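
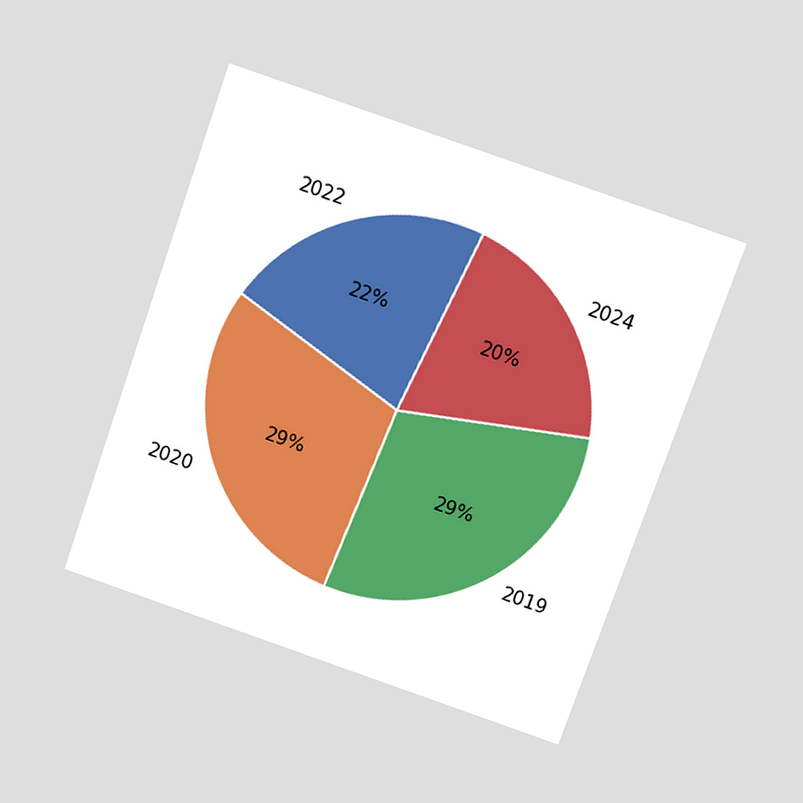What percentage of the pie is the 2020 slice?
29%

The chart is tilted about 19° clockwise and viewed at a slight angle. The 2020 slice takes up 29% of the pie.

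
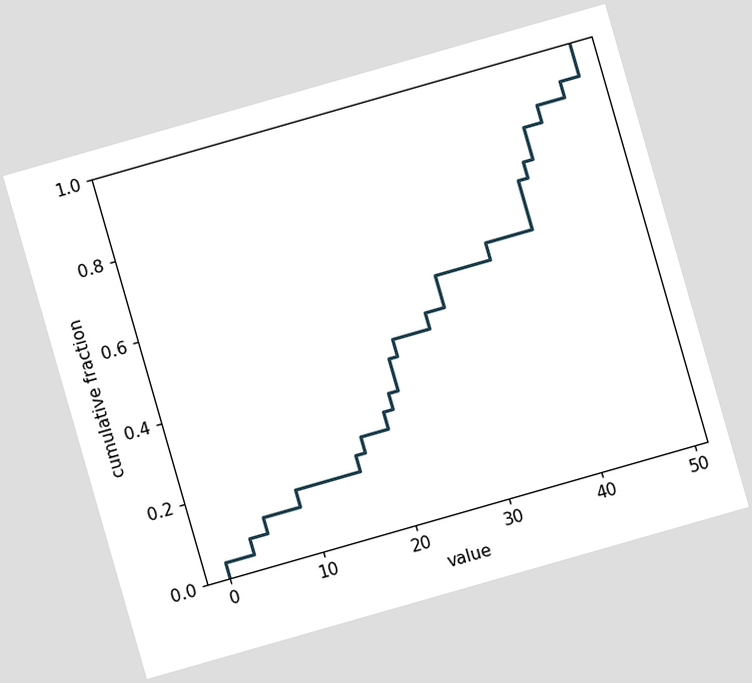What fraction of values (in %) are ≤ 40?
The chart is tilted about 16° counter-clockwise. At x=40 the ECDF step is at 72%.

72%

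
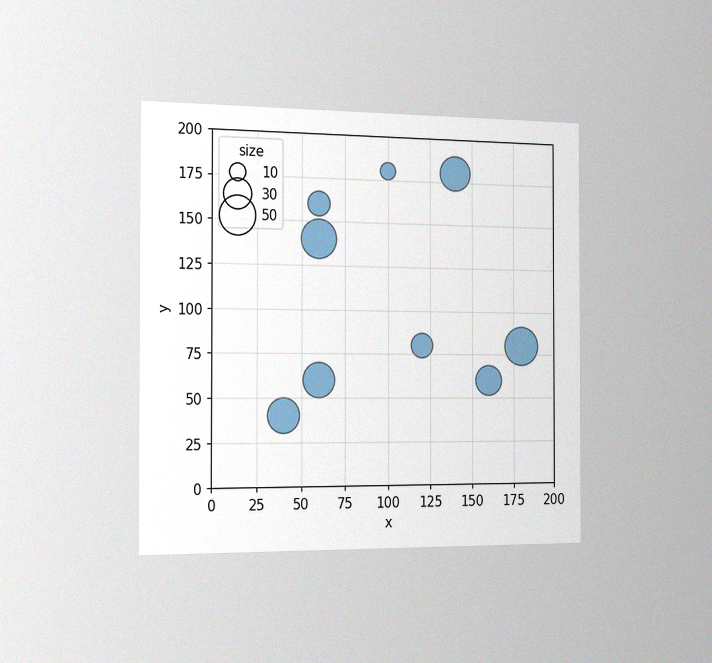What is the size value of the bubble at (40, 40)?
The chart is viewed slightly from the left, with some photo noise. Matching the bubble at (40, 40) against the size legend gives 40.

40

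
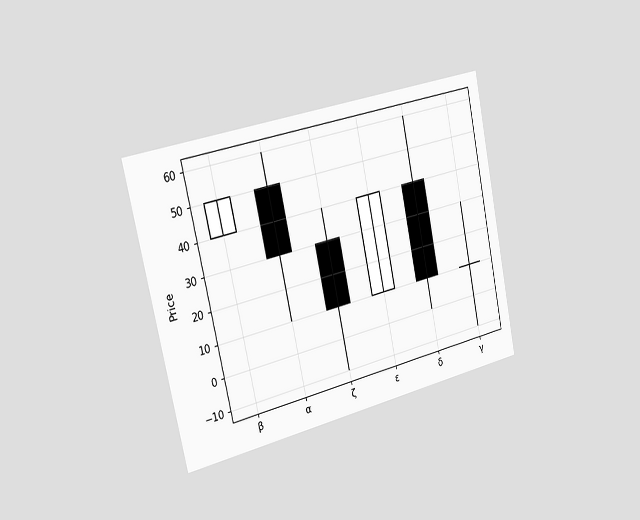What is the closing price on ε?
40

The chart is tilted about 12° counter-clockwise and viewed slightly from the left. The ε candle closes at 40.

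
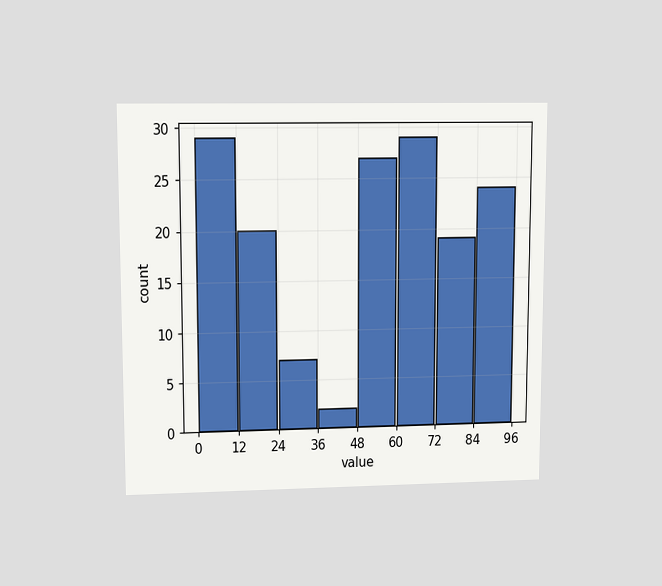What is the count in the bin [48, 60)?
The chart is viewed at a slight angle. The [48, 60) bin has height 27.

27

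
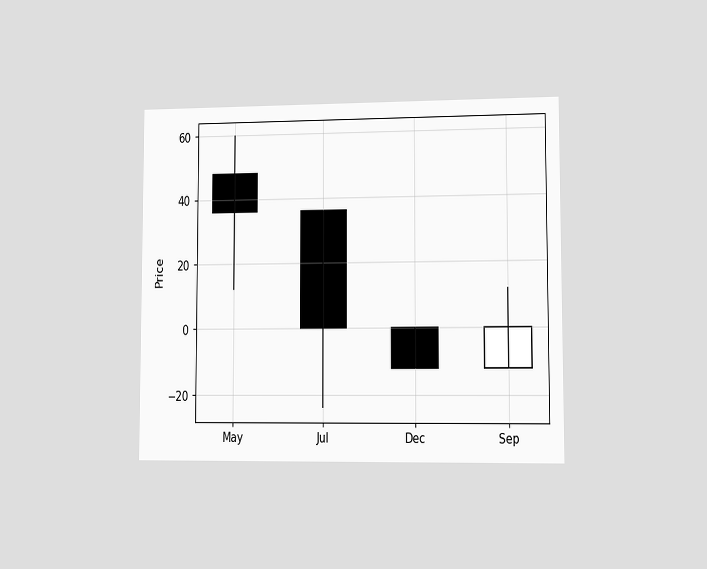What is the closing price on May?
The chart is viewed slightly from the right. The May candle closes at 36.

36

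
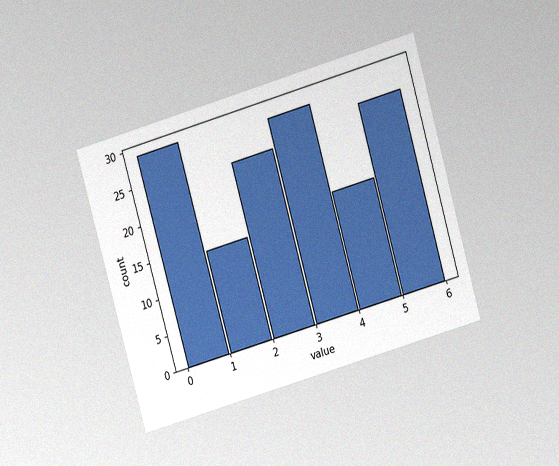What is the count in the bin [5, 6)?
26

The chart is tilted about 16° counter-clockwise and viewed at a slight angle, with some photo noise. The [5, 6) bin has height 26.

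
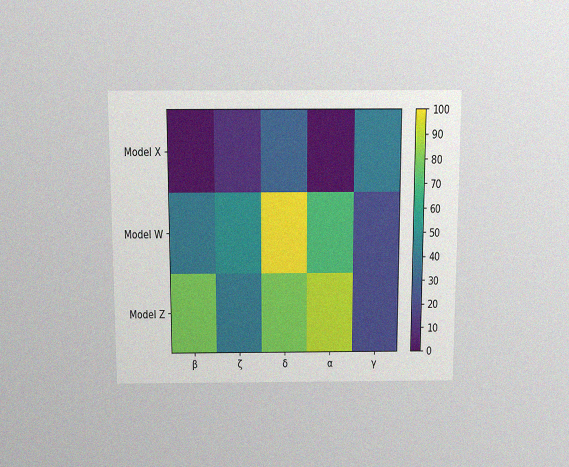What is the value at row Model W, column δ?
The chart is viewed slightly from above, with some photo noise. Matching cell (Model W, δ) against the colorbar gives 100.

100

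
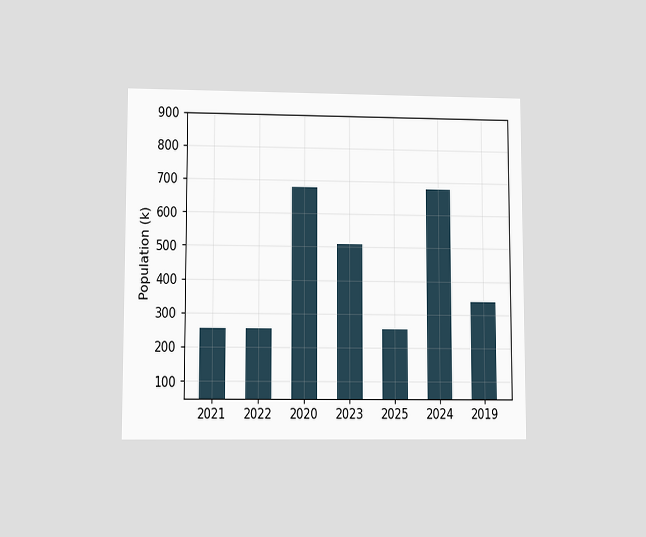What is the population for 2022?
The chart is viewed at a slight angle. Reading along the chart's y-axis, the 2022 bar reaches 255k.

255k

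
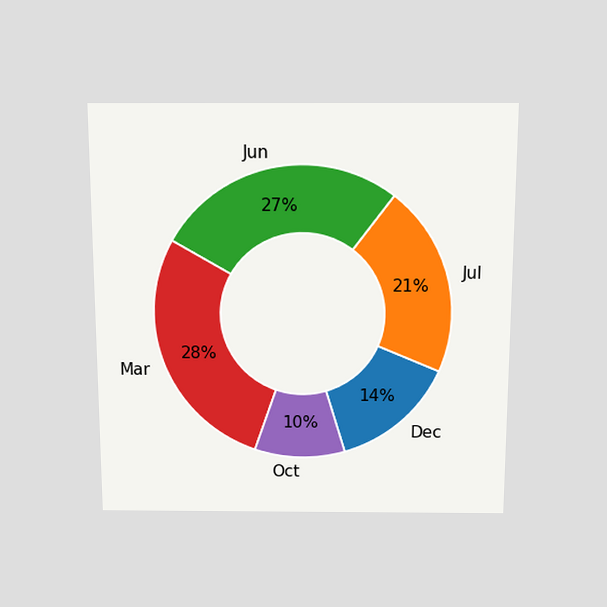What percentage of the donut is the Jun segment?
The chart is viewed slightly from above. The Jun segment takes up 27% of the ring.

27%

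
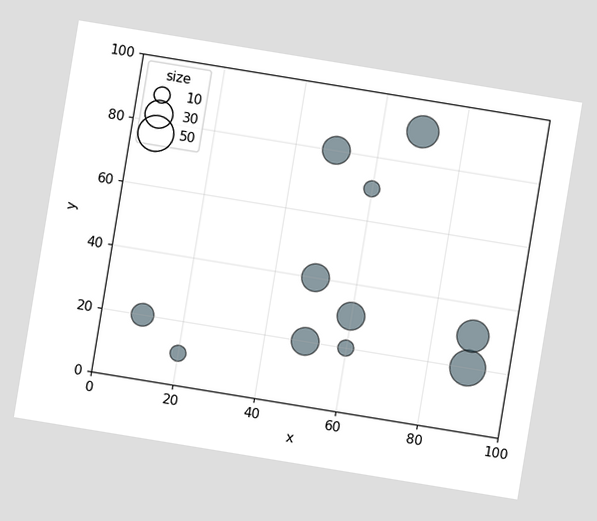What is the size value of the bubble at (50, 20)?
30

The chart is tilted about 9° clockwise. Matching the bubble at (50, 20) against the size legend gives 30.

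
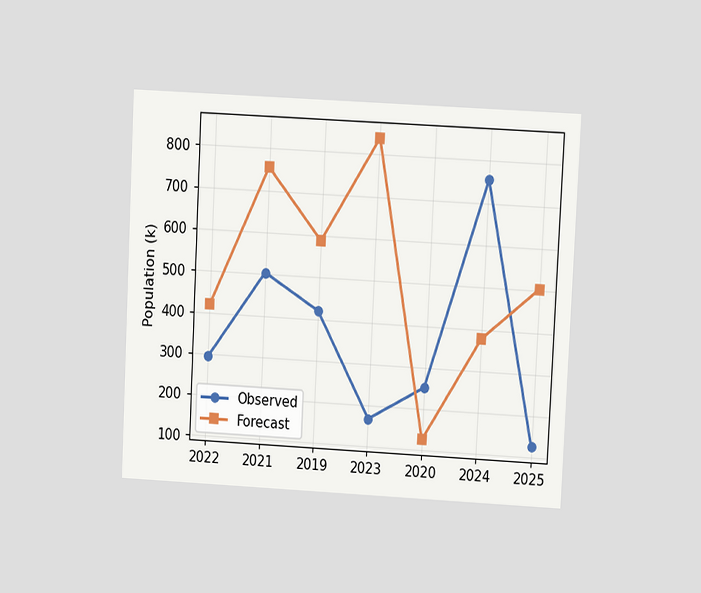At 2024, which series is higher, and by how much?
The chart is tilted about 3° clockwise and viewed at a slight angle. At 2024, Observed sits above the other line by 378k.

Observed, by 378k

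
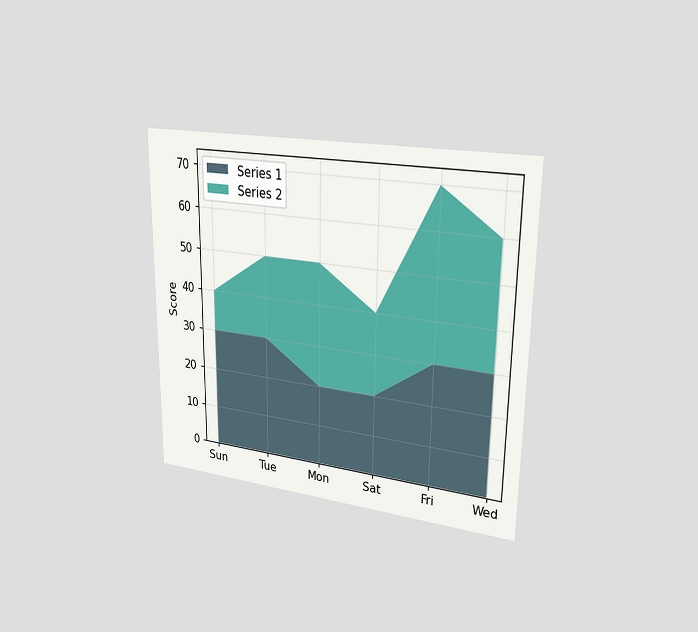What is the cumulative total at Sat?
The chart is viewed slightly from the right. The stacked total at Sat reaches 40.

40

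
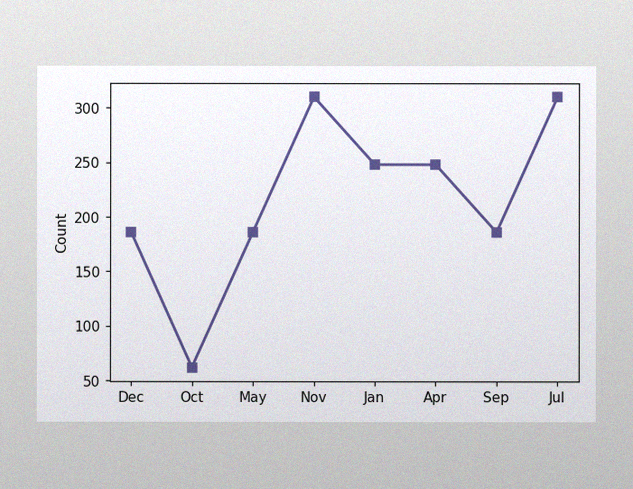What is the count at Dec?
186

The image has some photo noise and uneven lighting. At Dec, the line is at 186.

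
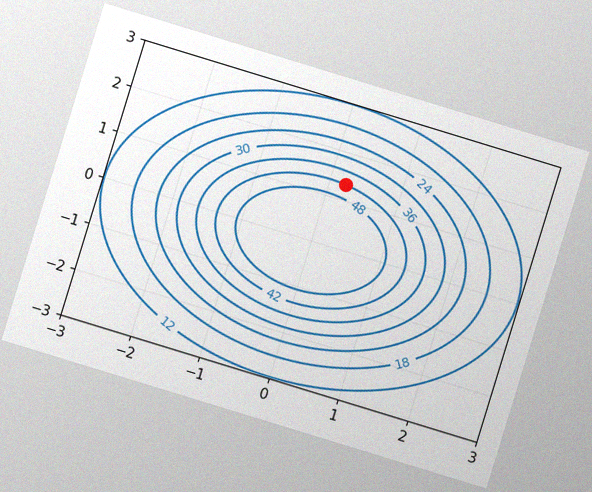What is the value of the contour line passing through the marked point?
The chart is tilted about 17° clockwise, with some photo noise. The marked point sits on the contour labelled 42.

42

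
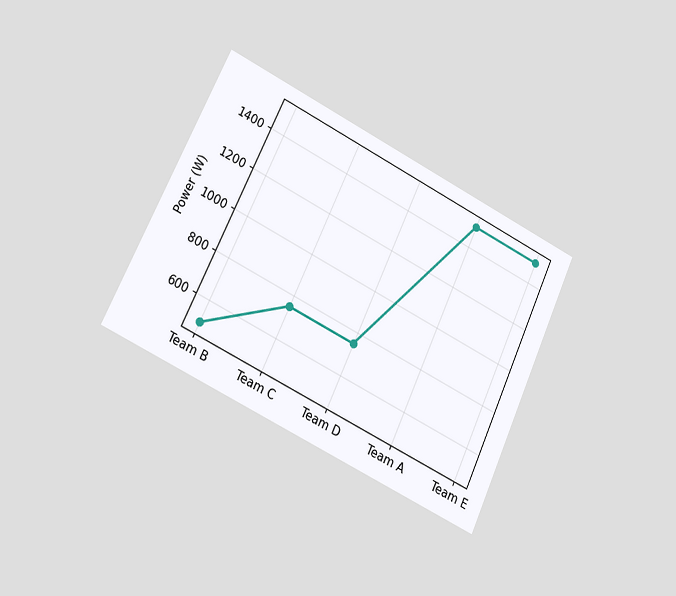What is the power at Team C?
750W

The chart is tilted about 25° clockwise and viewed slightly from the left. At Team C, the line is at 750W.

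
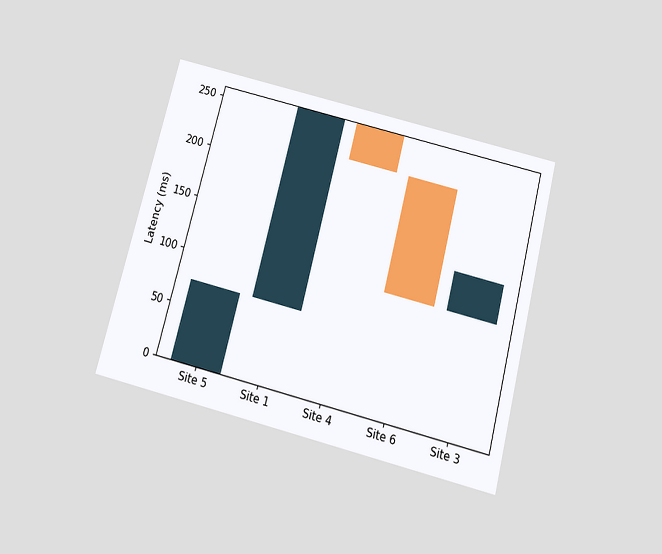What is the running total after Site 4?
222ms

The chart is tilted about 15° clockwise and viewed slightly from below. After Site 4 the running total reaches 222ms.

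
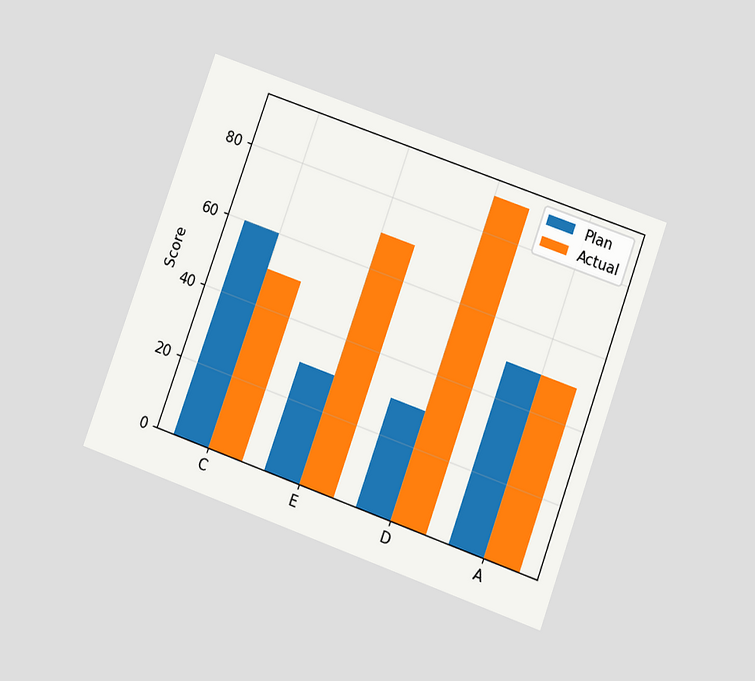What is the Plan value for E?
The chart is tilted about 20° clockwise and viewed slightly from below. The Plan bar at E reaches 30 on the y-axis.

30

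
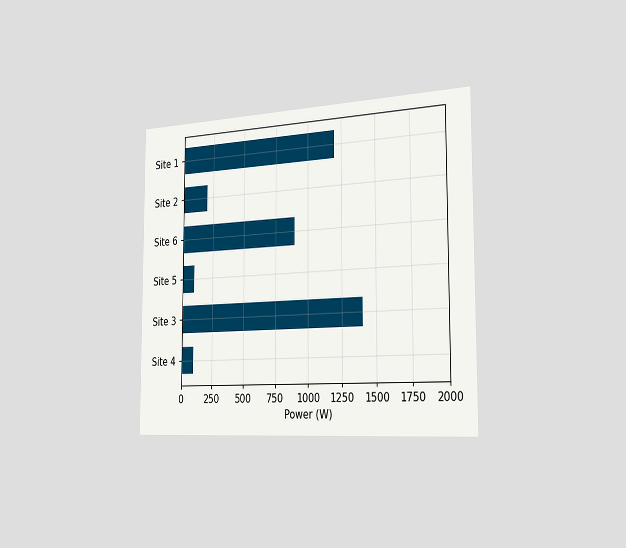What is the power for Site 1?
The chart is viewed slightly from the right. Reading along the chart's x-axis, the Site 1 bar reaches 1200W.

1200W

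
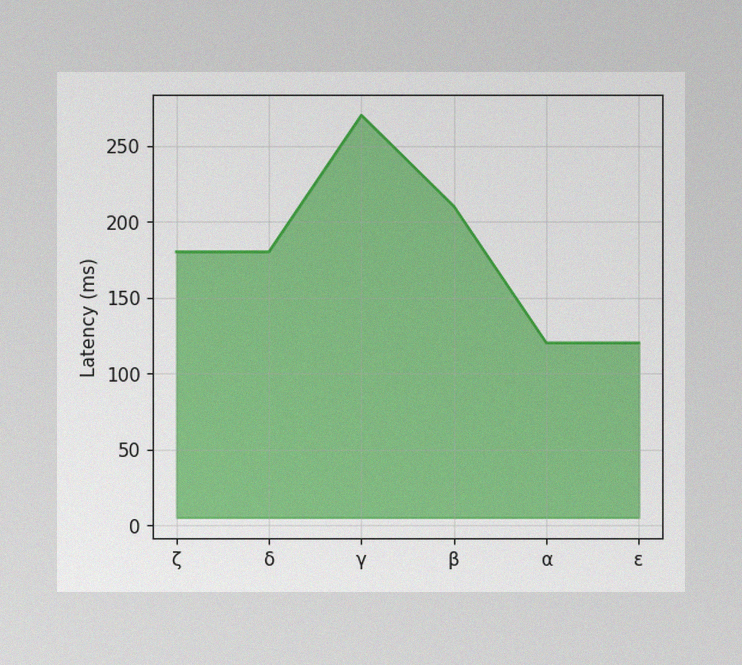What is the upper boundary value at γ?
270ms

The image has some photo noise and uneven lighting. At γ the upper boundary is at 270ms.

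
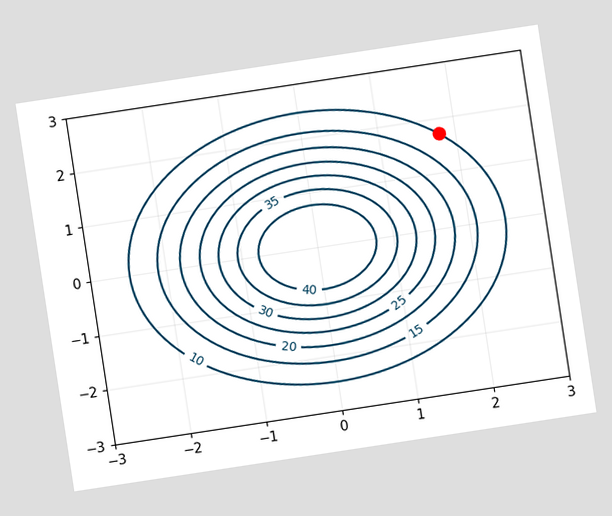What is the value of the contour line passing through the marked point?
The chart is tilted about 9° counter-clockwise. The marked point sits on the contour labelled 10.

10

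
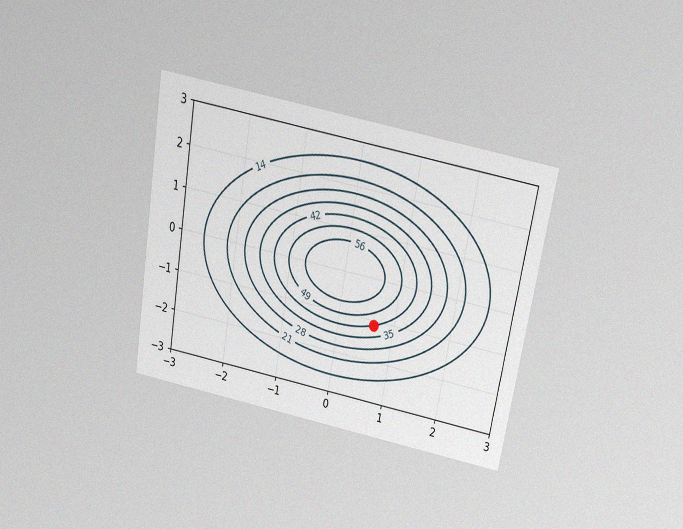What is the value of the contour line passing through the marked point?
42

The chart is tilted about 10° clockwise and viewed slightly from above, with some photo noise. The marked point sits on the contour labelled 42.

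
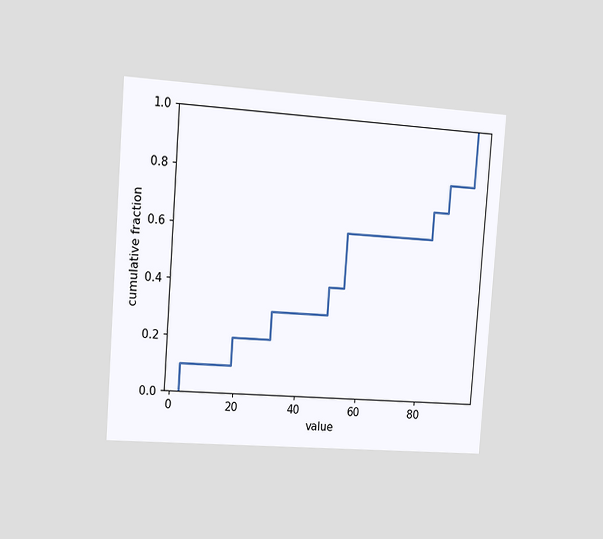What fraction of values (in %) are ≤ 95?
The chart is tilted about 4° clockwise and viewed slightly from the left. At x=95 the ECDF step is at 100%.

100%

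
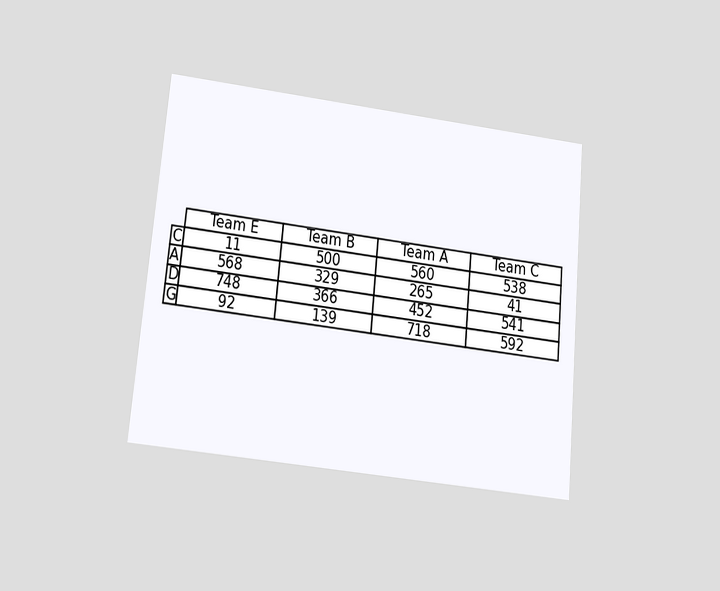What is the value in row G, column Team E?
The chart is tilted about 5° clockwise and viewed slightly from below. The (G, Team E) cell reads 92.

92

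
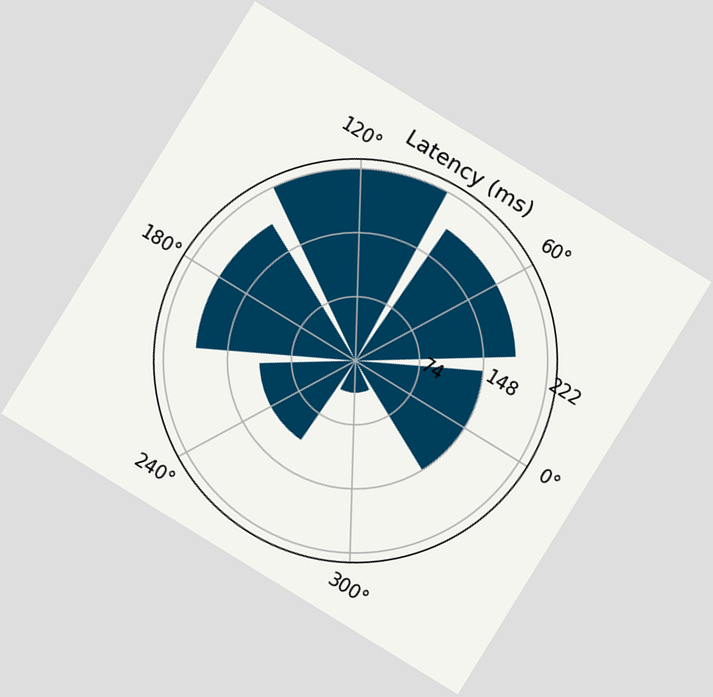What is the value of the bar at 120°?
The chart is tilted about 32° clockwise. The bar at 120° reaches 222ms on the radial axis.

222ms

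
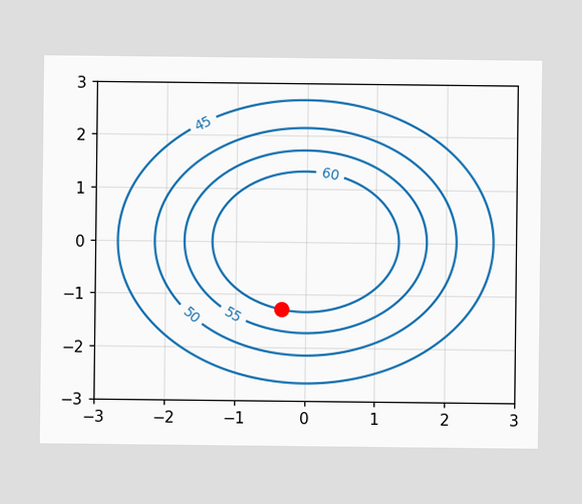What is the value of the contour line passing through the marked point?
The marked point sits on the contour labelled 60.

60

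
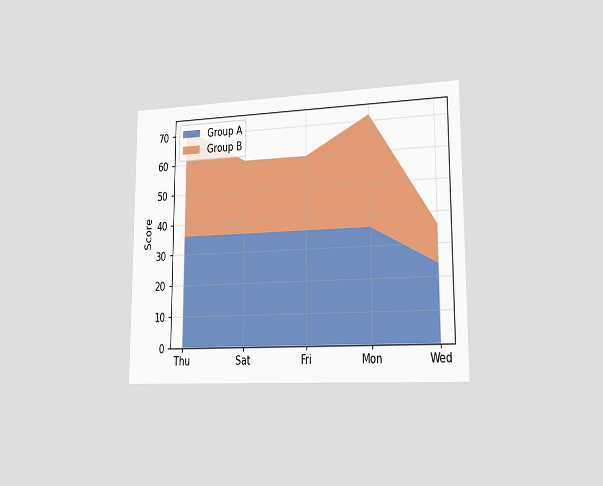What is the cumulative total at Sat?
The chart is viewed slightly from the right. The stacked total at Sat reaches 60.

60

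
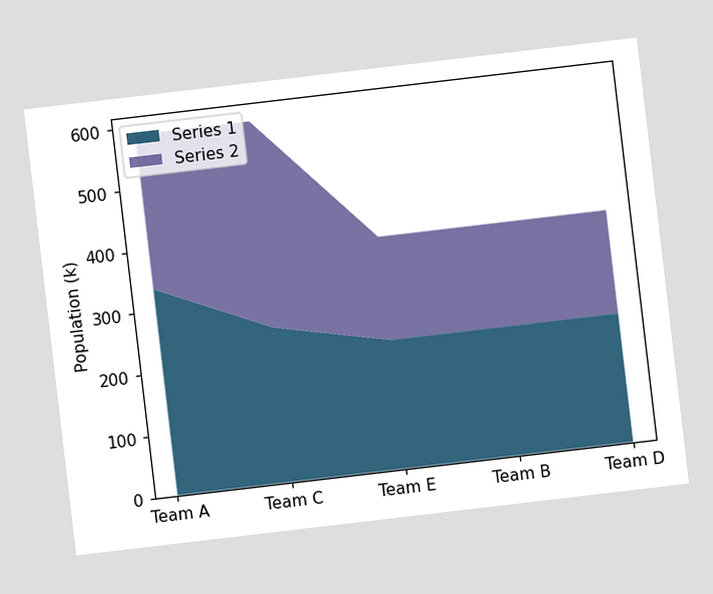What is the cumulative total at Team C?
The chart is tilted about 7° counter-clockwise. The stacked total at Team C reaches 588k.

588k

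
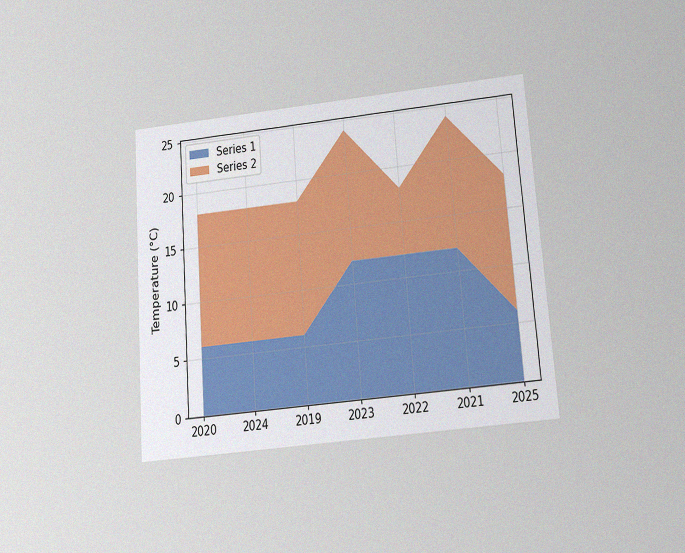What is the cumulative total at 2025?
The chart is tilted about 4° counter-clockwise and viewed slightly from below, with some photo noise. The stacked total at 2025 reaches 18°C.

18°C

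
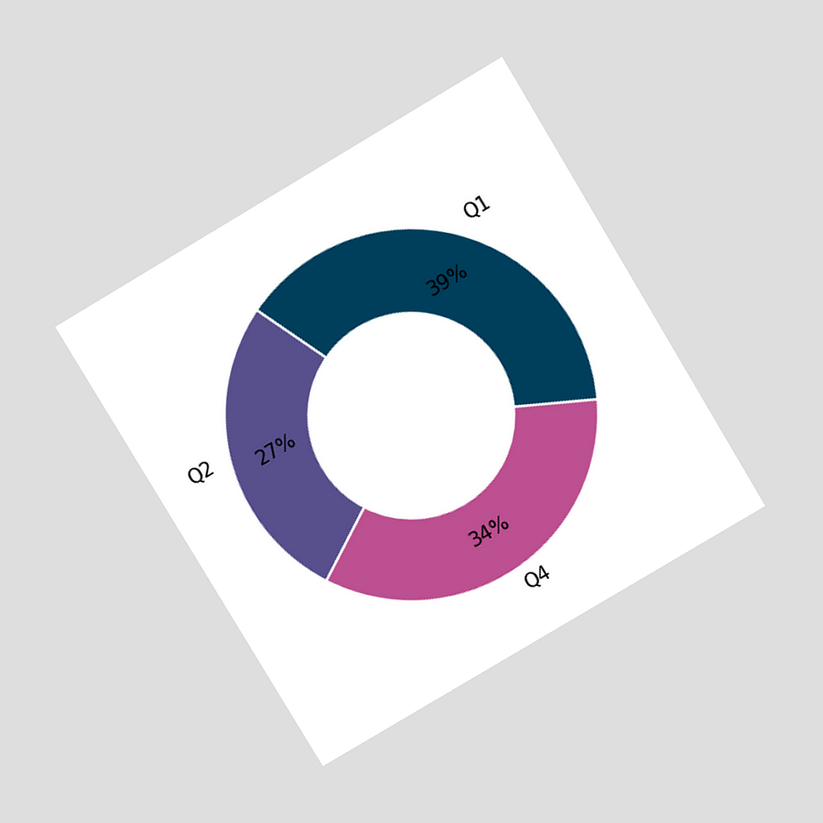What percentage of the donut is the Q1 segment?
The chart is tilted about 31° counter-clockwise and viewed at a slight angle. The Q1 segment takes up 39% of the ring.

39%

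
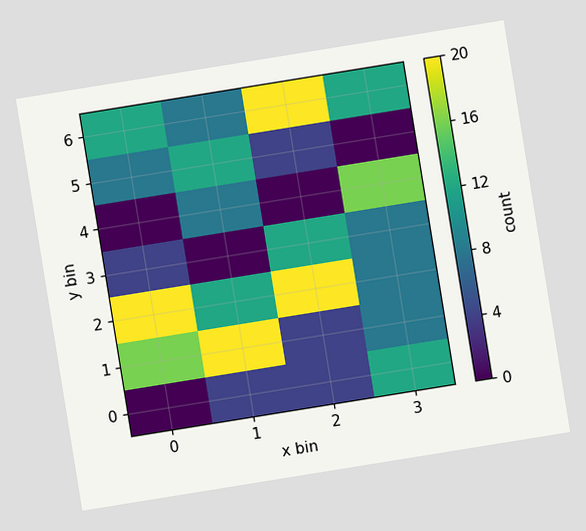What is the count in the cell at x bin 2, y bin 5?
4

The chart is tilted about 9° counter-clockwise. Matching the cell (2, 5) against the colorbar gives 4.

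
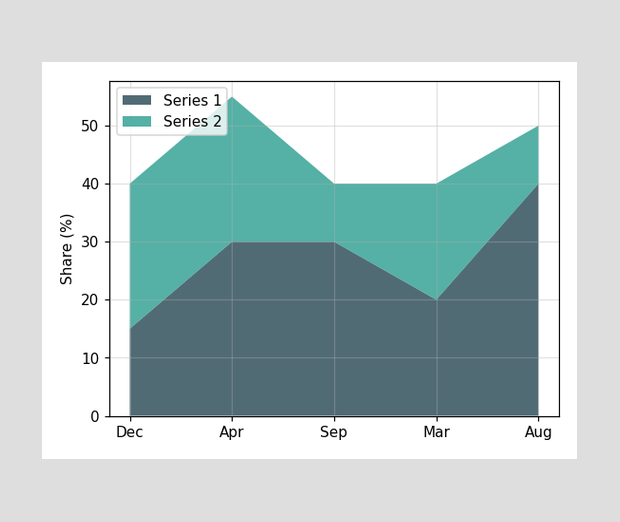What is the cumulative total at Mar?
40%

The stacked total at Mar reaches 40%.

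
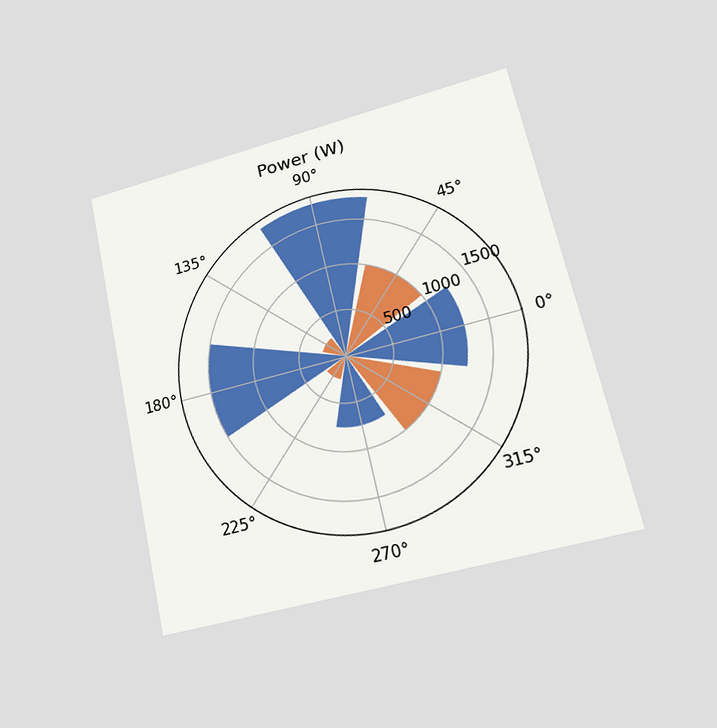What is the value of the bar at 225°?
250W

The chart is tilted about 13° counter-clockwise and viewed at a slight angle. The bar at 225° reaches 250W on the radial axis.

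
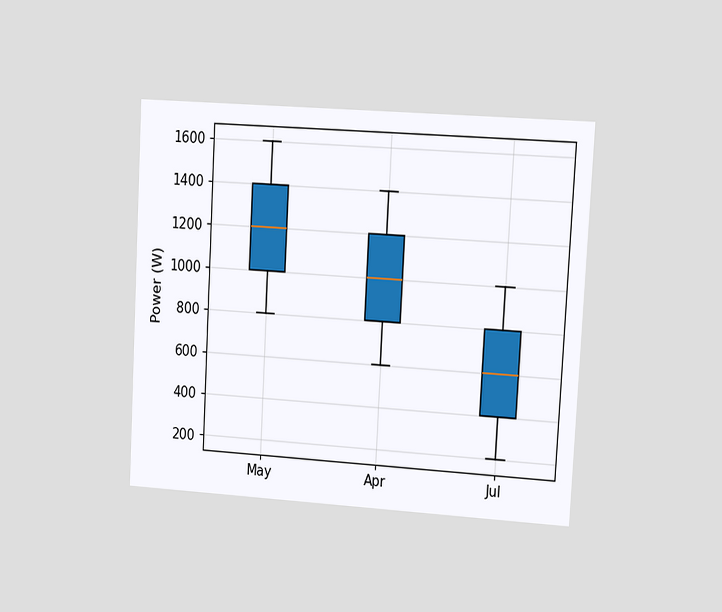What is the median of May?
1200W

The chart is tilted about 3° clockwise and viewed at a slight angle. The median line in the May box sits at 1200W.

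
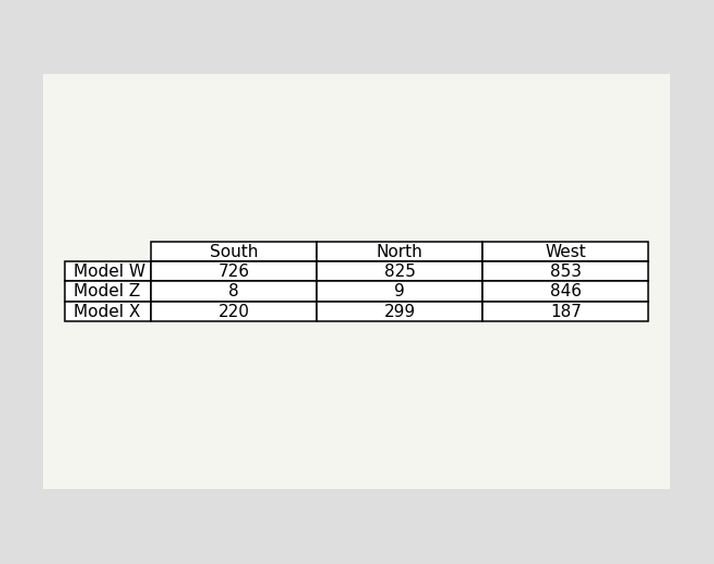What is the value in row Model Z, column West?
The (Model Z, West) cell reads 846.

846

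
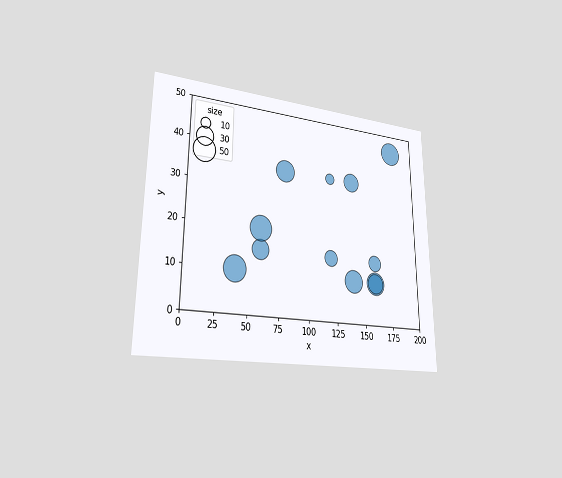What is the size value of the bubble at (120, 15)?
20

The chart is viewed slightly from the left. Matching the bubble at (120, 15) against the size legend gives 20.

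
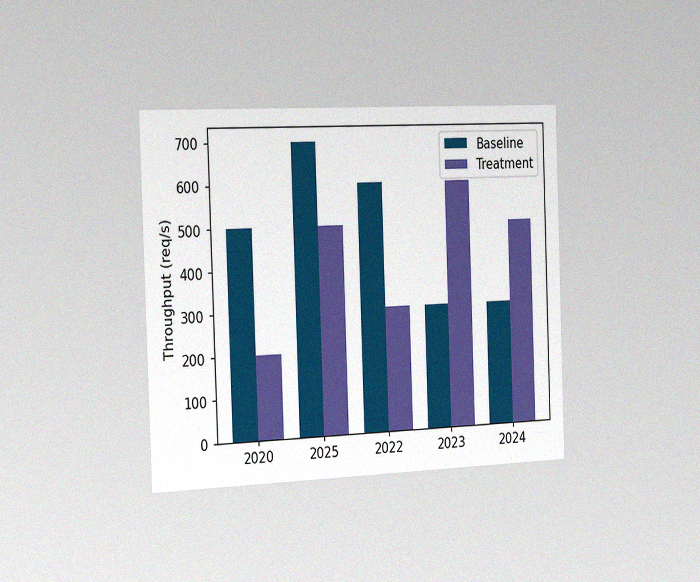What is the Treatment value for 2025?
The chart is tilted about 2° counter-clockwise and viewed slightly from the left, with some photo noise. The Treatment bar at 2025 reaches 500req/s on the y-axis.

500req/s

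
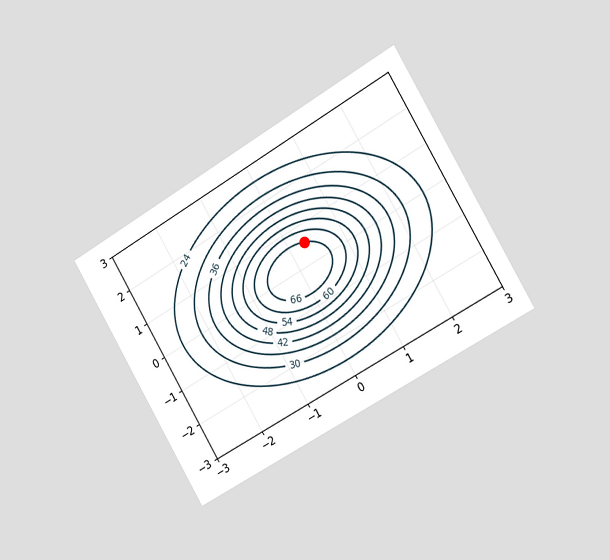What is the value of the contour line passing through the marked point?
66

The chart is tilted about 30° counter-clockwise and viewed slightly from the right. The marked point sits on the contour labelled 66.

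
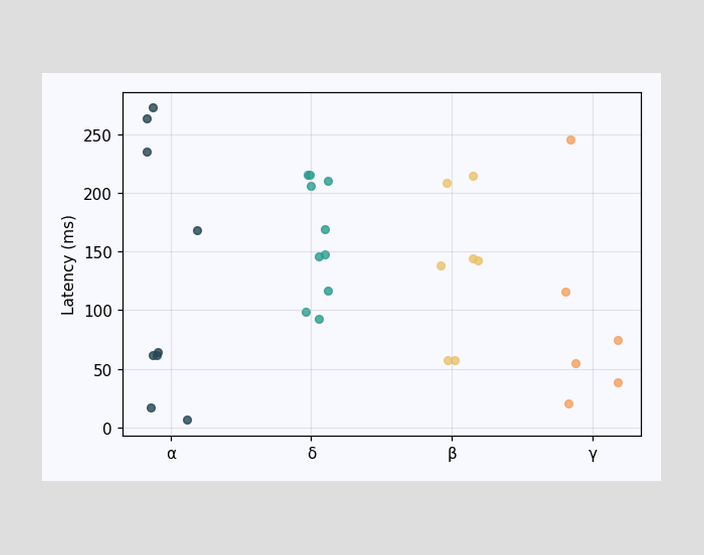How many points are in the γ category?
6

Counting the markers in the γ column gives 6.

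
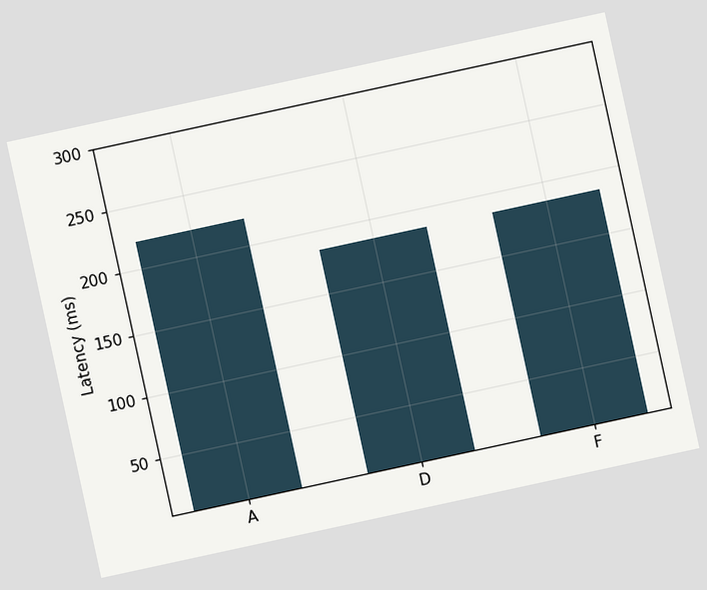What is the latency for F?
185ms

The chart is tilted about 12° counter-clockwise. Reading along the chart's y-axis, the F bar reaches 185ms.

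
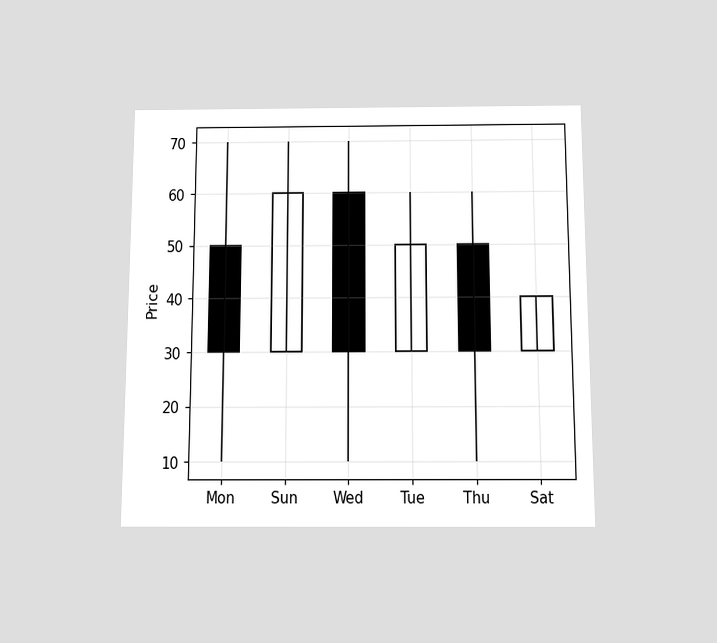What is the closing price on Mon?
The chart is viewed slightly from below. The Mon candle closes at 30.

30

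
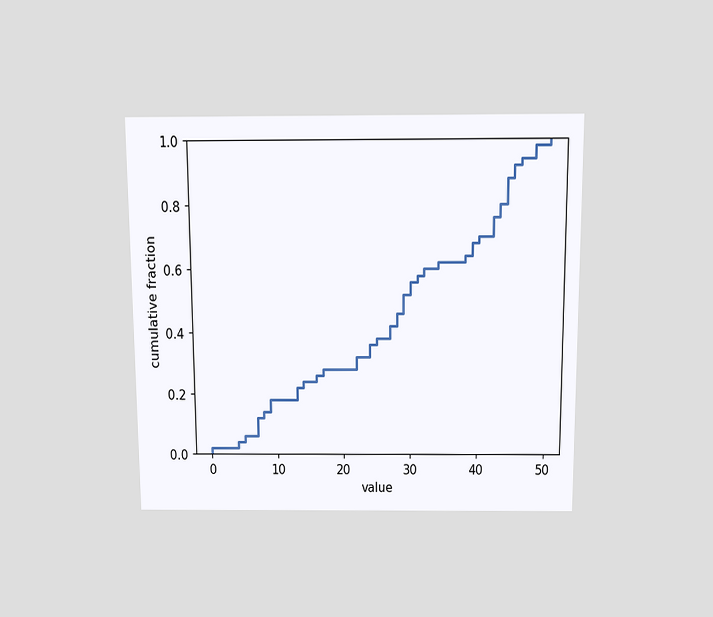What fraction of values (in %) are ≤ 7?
The chart is viewed slightly from above. At x=7 the ECDF step is at 12%.

12%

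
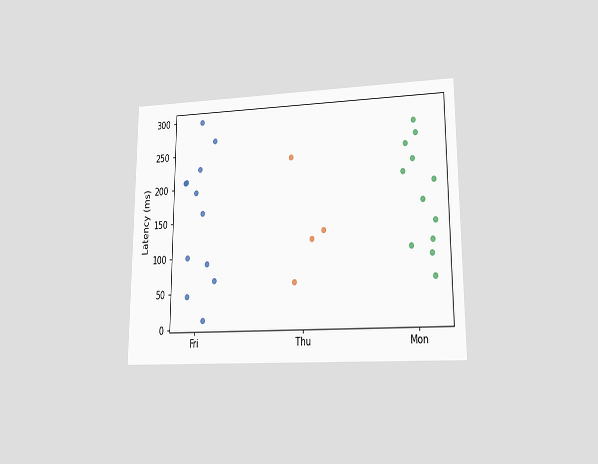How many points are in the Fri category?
The chart is viewed at a slight angle. Counting the markers in the Fri column gives 12.

12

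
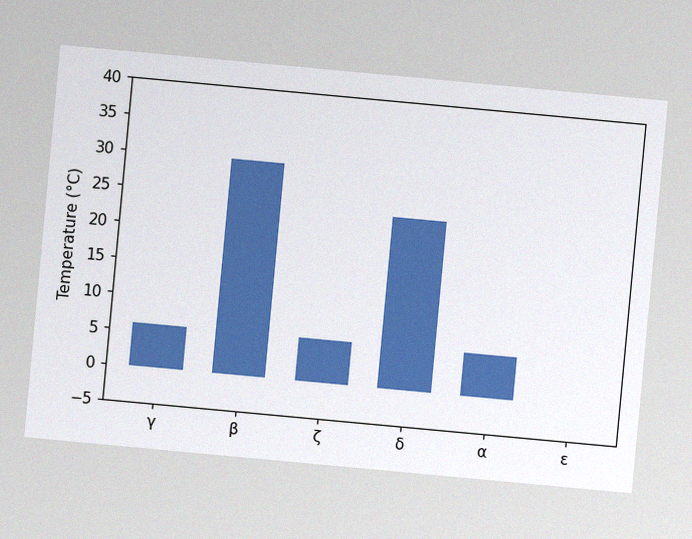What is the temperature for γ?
The chart is tilted about 5° clockwise, with some photo noise. Reading along the chart's y-axis, the γ bar reaches 6°C.

6°C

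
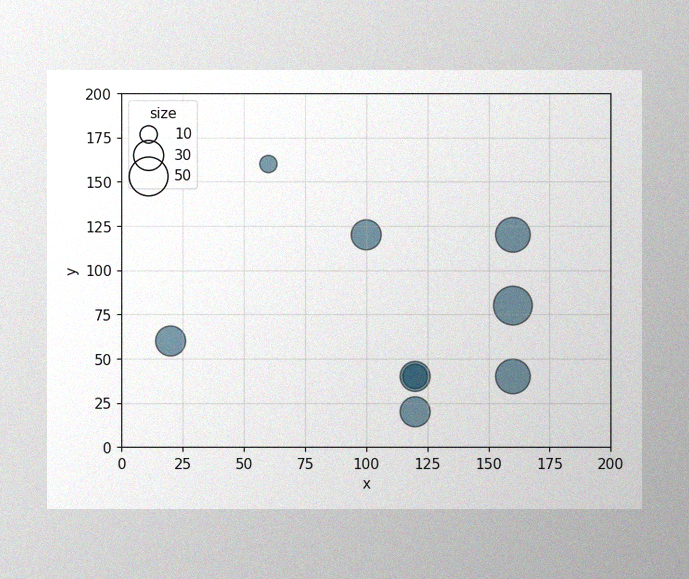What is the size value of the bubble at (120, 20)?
30

The image has some photo noise and uneven lighting. Matching the bubble at (120, 20) against the size legend gives 30.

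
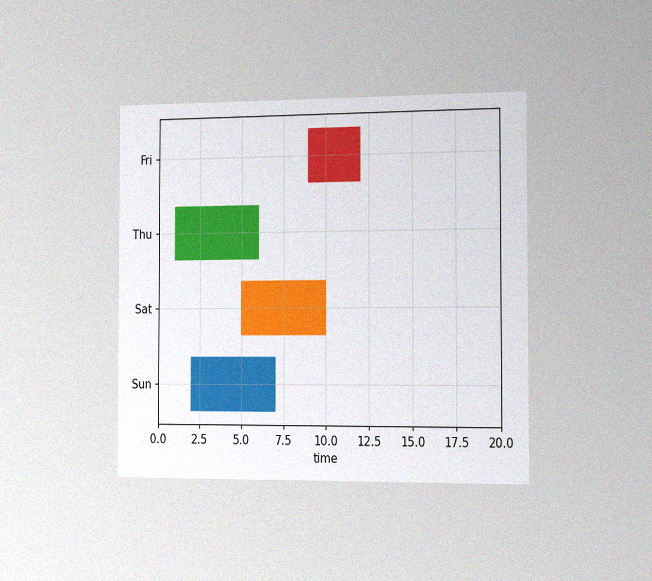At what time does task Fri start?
The chart is viewed slightly from the right, with some photo noise. The Fri bar begins at t=9.

9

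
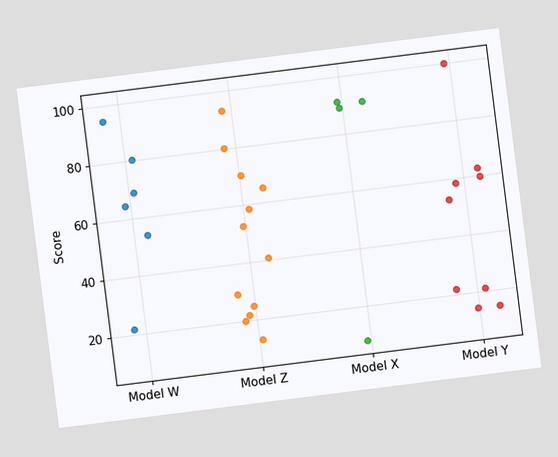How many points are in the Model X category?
The chart is tilted about 7° counter-clockwise. Counting the markers in the Model X column gives 4.

4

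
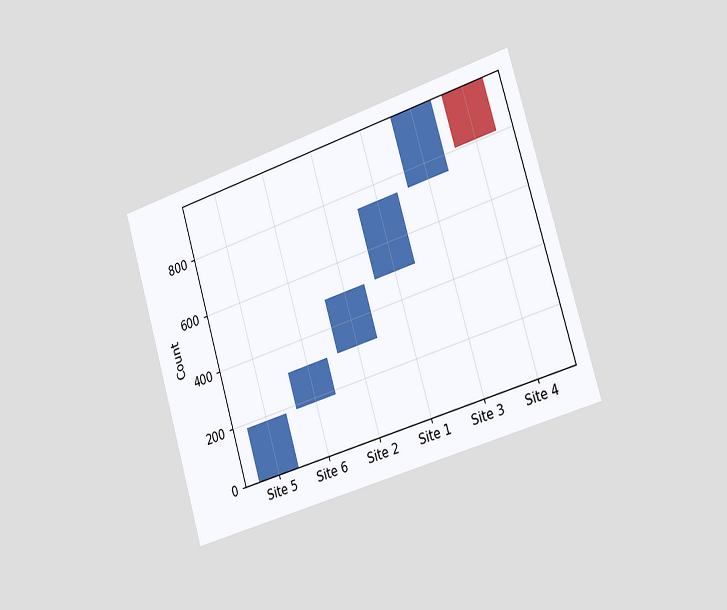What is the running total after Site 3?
The chart is tilted about 17° counter-clockwise and viewed slightly from the right. After Site 3 the running total reaches 992.

992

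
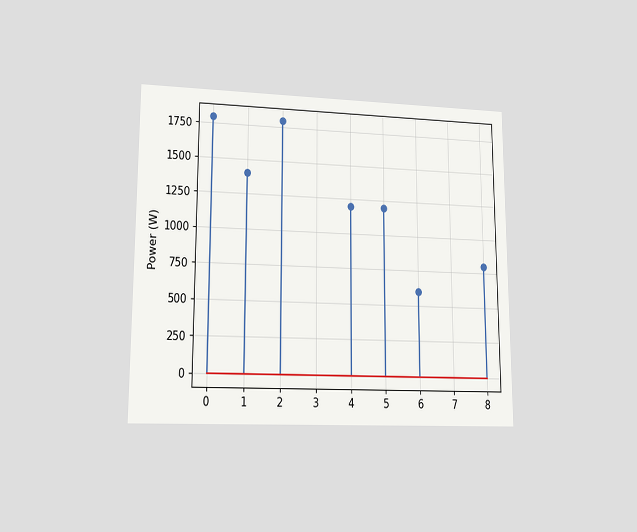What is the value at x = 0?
The chart is viewed at a slight angle. The stem at x=0 reaches 1800W.

1800W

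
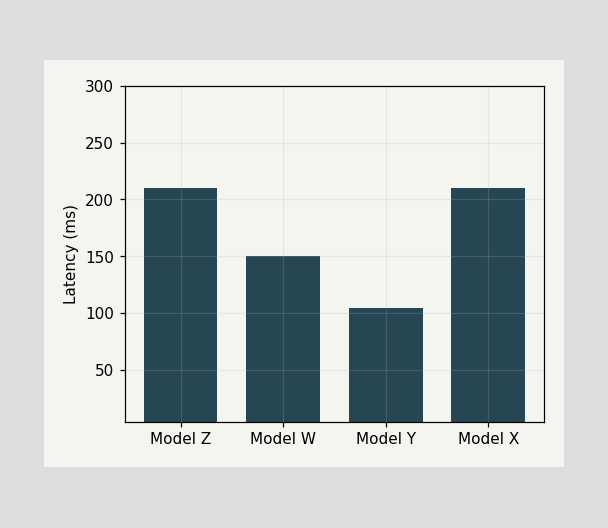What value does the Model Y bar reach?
Reading along the chart's y-axis, the Model Y bar reaches 105ms.

105ms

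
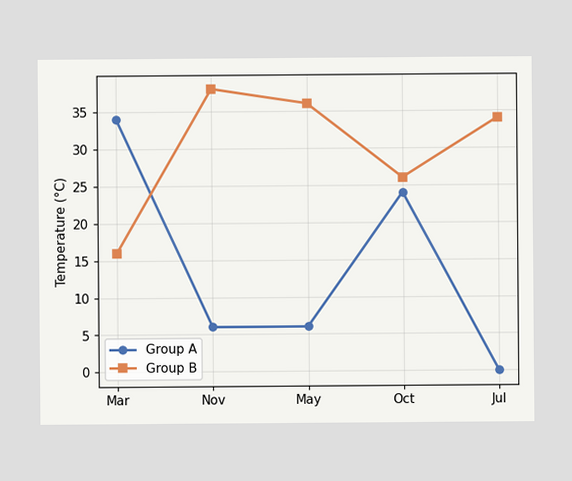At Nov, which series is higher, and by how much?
At Nov, Group B sits above the other line by 32°C.

Group B, by 32°C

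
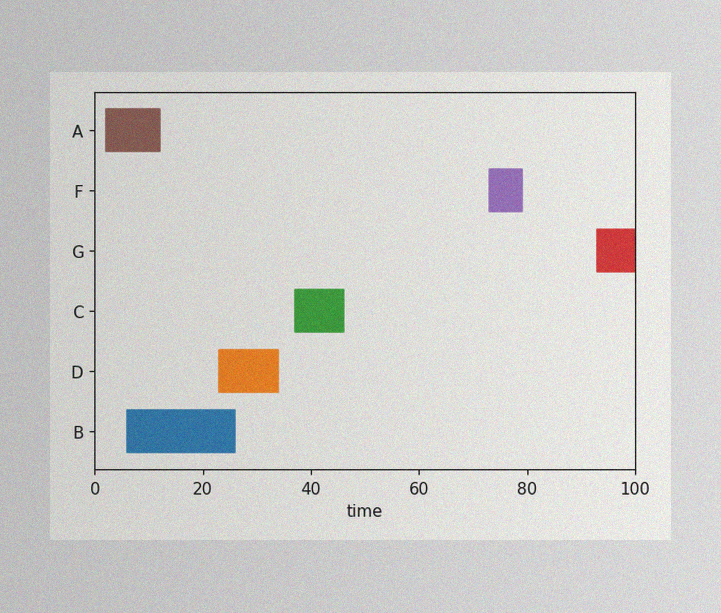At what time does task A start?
2

The image has some photo noise and uneven lighting. The A bar begins at t=2.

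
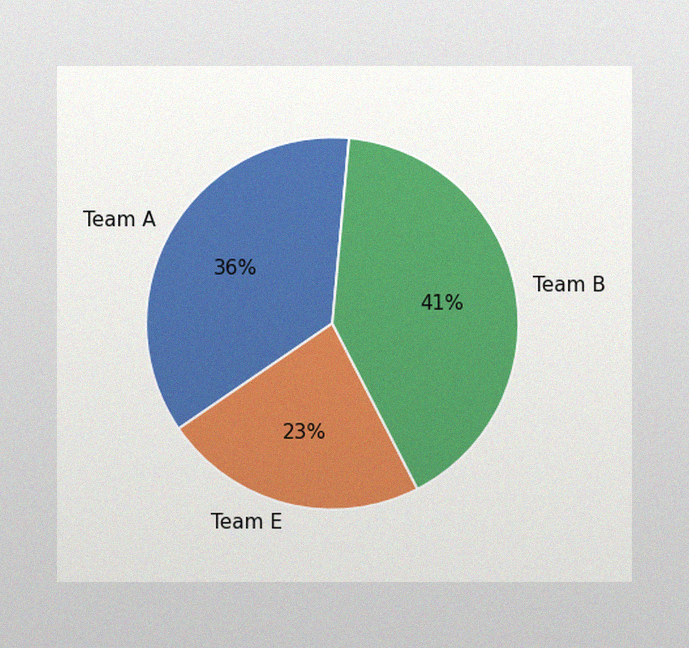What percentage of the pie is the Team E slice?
23%

The image has some photo noise and uneven lighting. The Team E slice takes up 23% of the pie.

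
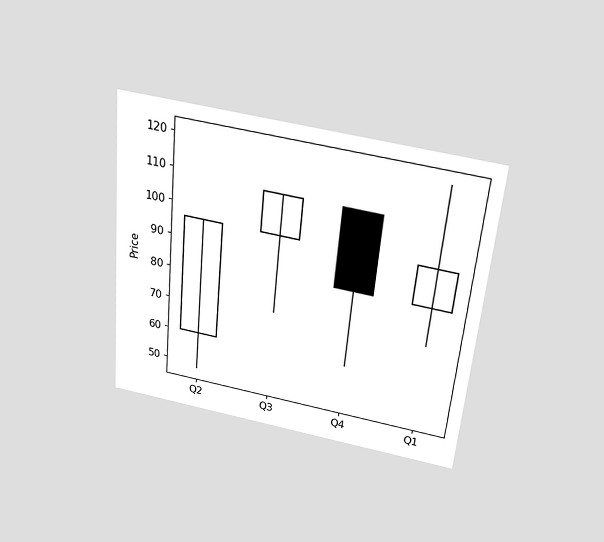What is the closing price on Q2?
96

The chart is tilted about 5° clockwise and viewed slightly from above. The Q2 candle closes at 96.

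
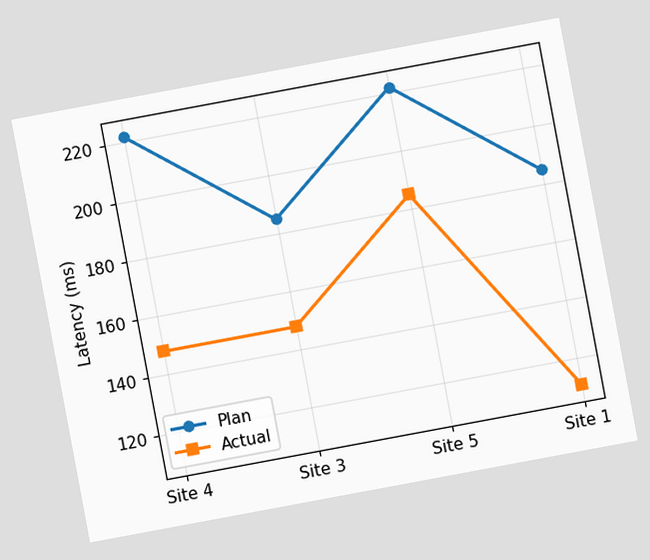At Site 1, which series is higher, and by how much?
Plan, by 74ms

The chart is tilted about 11° counter-clockwise. At Site 1, Plan sits above the other line by 74ms.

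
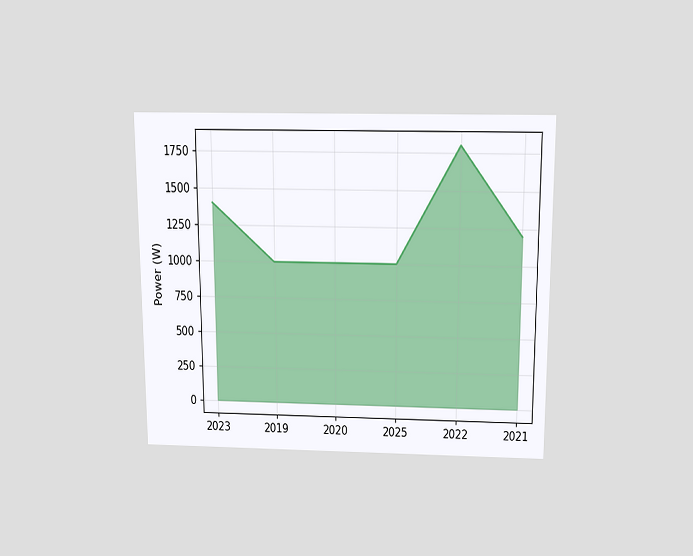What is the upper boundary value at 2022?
The chart is viewed slightly from above. At 2022 the upper boundary is at 1800W.

1800W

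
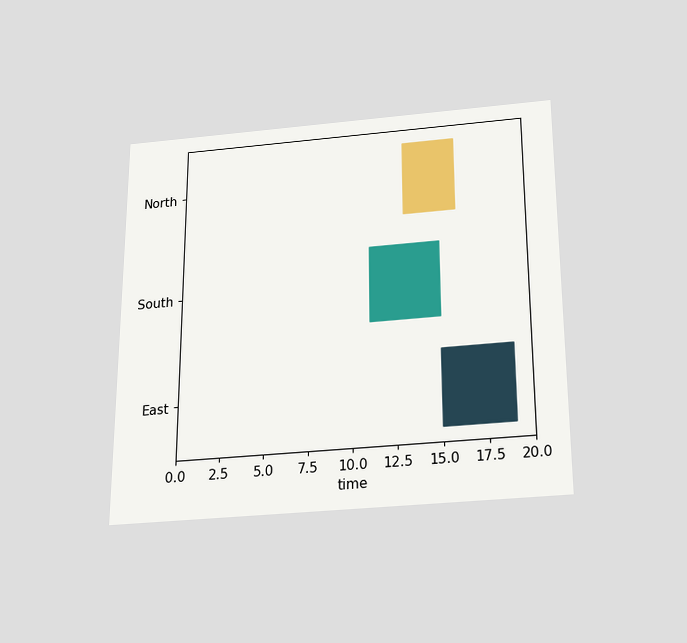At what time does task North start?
13

The chart is viewed slightly from below. The North bar begins at t=13.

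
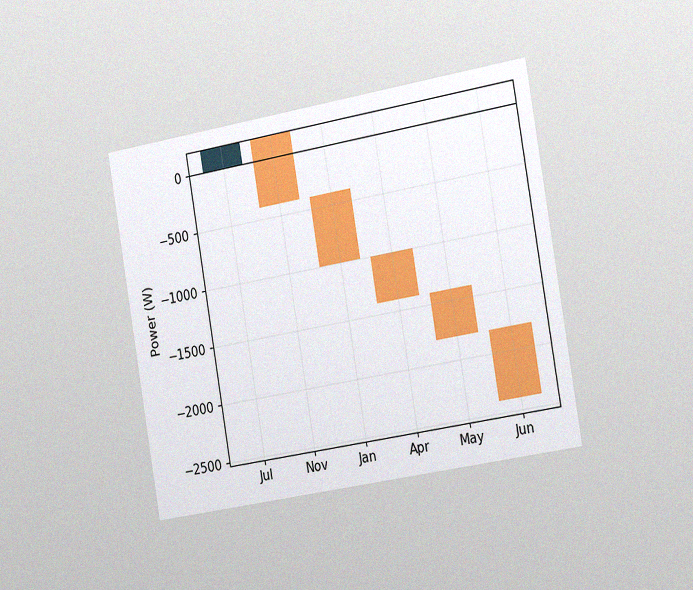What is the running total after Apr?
-1400W

The chart is tilted about 10° counter-clockwise and viewed slightly from the right, with some photo noise. After Apr the running total reaches -1400W.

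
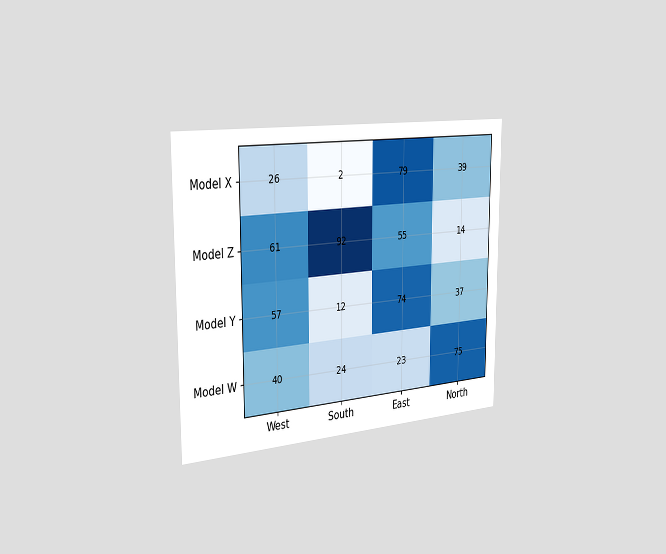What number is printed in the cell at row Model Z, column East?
55

The chart is viewed slightly from the left. The (Model Z, East) cell reads 55.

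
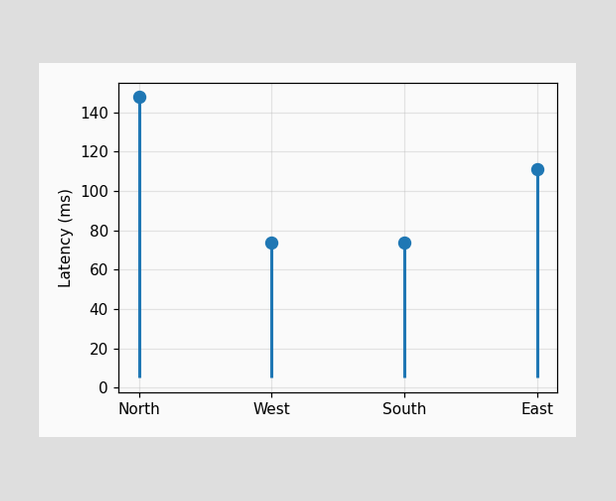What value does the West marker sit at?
74ms

The West marker sits at 74ms.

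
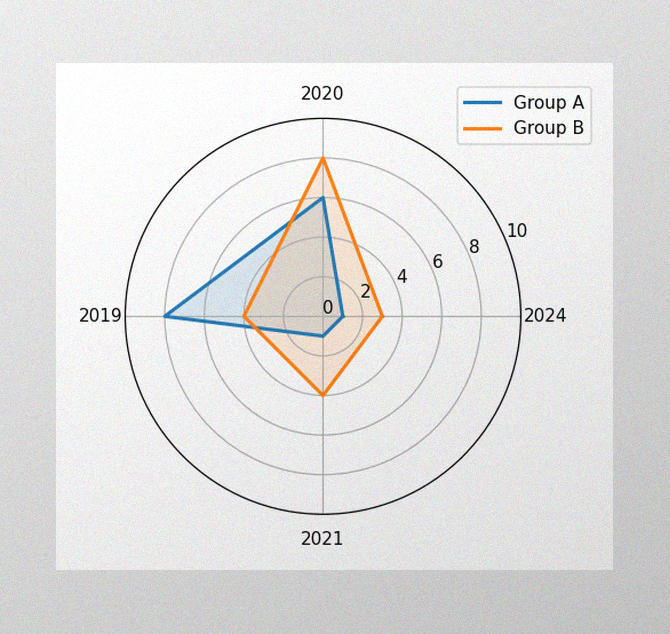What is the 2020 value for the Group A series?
The image has some photo noise and uneven lighting. On the 2020 axis, Group A reaches 6.

6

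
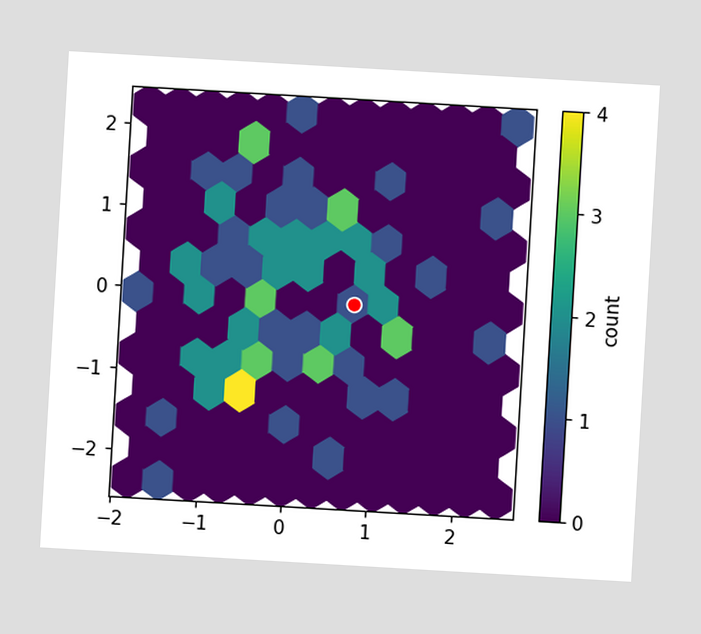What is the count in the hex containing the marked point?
The chart is tilted about 3° clockwise. The marked hex reads 1 on the colorbar.

1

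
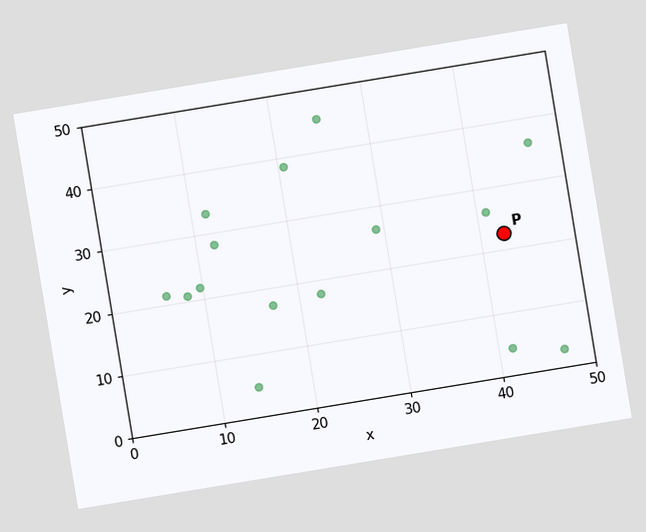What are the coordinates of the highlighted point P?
The chart is tilted about 9° counter-clockwise. Following the gridlines from P to each axis, P sits at (42.5, 22.5).

(42.5, 22.5)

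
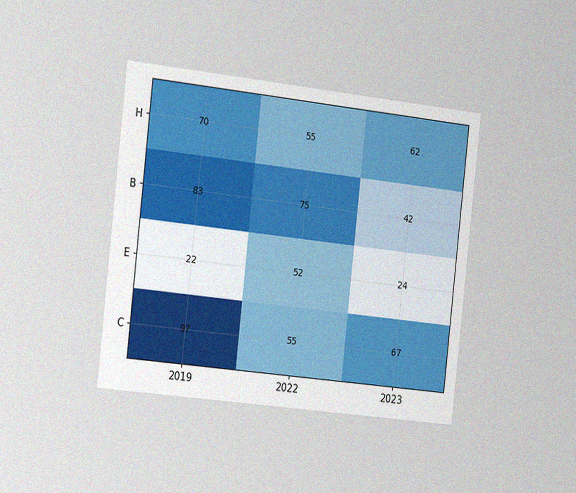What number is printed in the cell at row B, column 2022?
The chart is tilted about 6° clockwise and viewed slightly from the left, with some photo noise. The (B, 2022) cell reads 75.

75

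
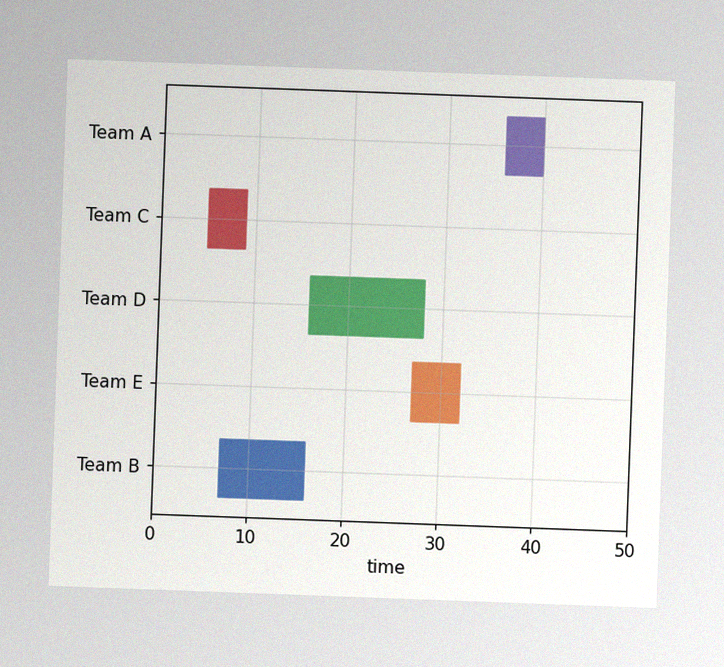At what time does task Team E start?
The chart is tilted about 2° clockwise, with some photo noise. The Team E bar begins at t=27.

27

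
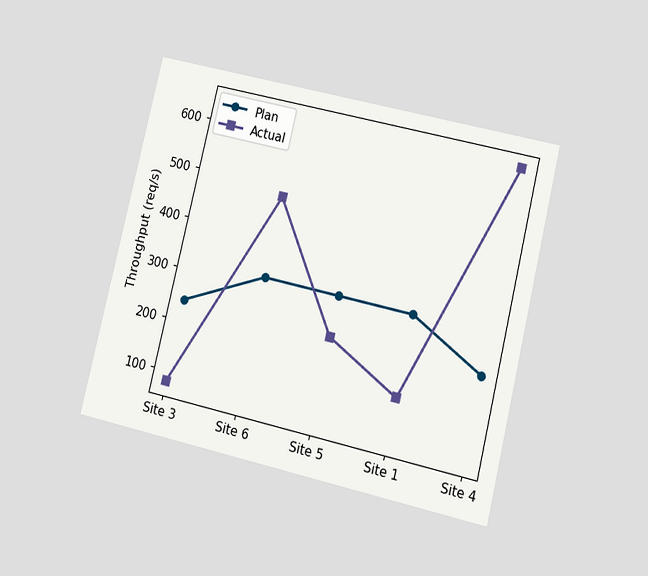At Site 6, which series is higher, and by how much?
Actual, by 160req/s

The chart is tilted about 13° clockwise and viewed at a slight angle. At Site 6, Actual sits above the other line by 160req/s.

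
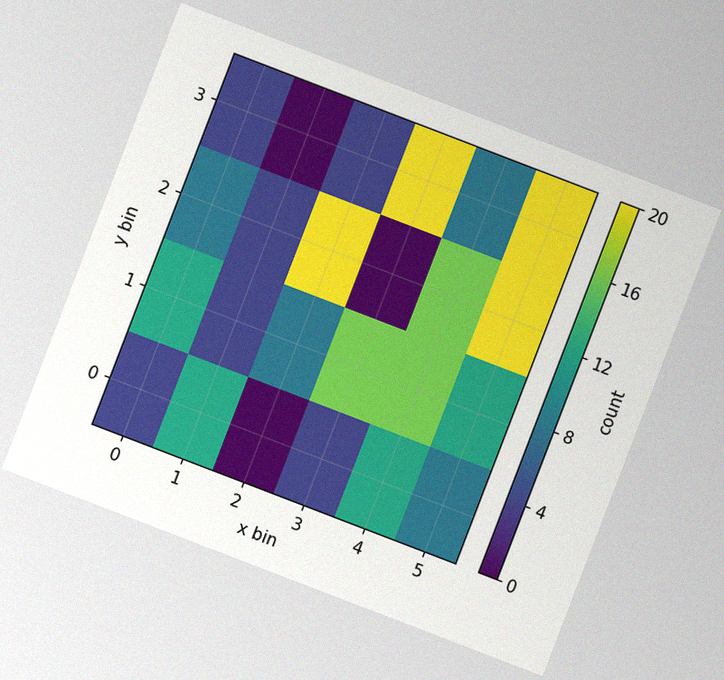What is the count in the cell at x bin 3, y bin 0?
4

The chart is tilted about 21° clockwise, with some photo noise. Matching the cell (3, 0) against the colorbar gives 4.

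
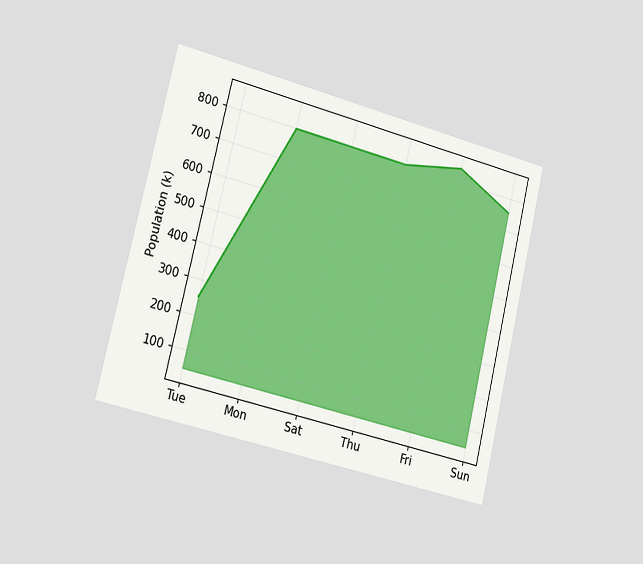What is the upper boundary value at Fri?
The chart is tilted about 13° clockwise and viewed slightly from the left. At Fri the upper boundary is at 840k.

840k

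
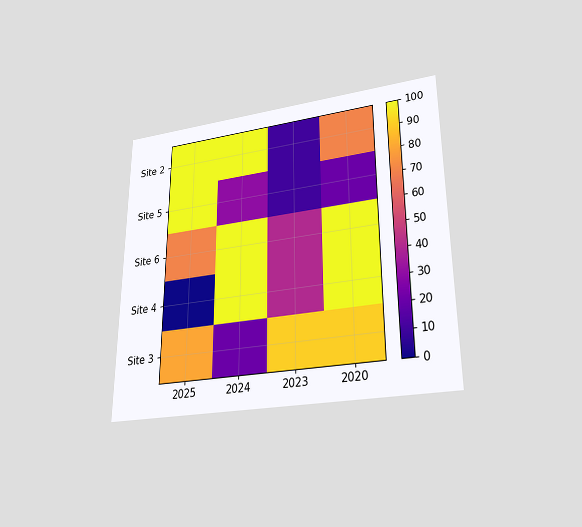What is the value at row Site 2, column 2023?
10

The chart is viewed slightly from below. Matching cell (Site 2, 2023) against the colorbar gives 10.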